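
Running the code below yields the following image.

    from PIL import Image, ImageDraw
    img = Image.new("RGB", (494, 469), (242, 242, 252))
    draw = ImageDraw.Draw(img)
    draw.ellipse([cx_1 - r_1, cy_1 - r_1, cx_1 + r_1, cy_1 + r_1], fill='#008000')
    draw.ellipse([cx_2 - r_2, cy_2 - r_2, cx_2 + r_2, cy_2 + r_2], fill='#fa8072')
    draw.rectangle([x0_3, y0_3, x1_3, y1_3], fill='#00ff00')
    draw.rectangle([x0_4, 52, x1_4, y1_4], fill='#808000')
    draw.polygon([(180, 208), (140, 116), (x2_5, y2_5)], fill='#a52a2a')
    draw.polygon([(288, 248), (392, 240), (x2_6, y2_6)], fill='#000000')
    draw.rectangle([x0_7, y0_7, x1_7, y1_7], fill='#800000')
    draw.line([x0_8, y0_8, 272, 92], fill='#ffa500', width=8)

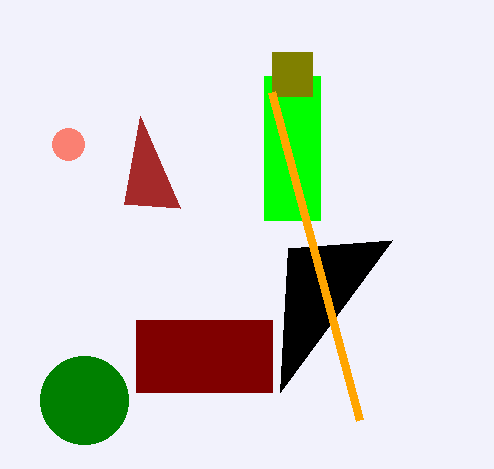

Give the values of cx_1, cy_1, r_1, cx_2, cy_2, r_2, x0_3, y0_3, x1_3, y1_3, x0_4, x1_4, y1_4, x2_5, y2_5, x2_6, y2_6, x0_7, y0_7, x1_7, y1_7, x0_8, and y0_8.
cx_1 = 84
cy_1 = 400
r_1 = 44
cx_2 = 68
cy_2 = 144
r_2 = 16
x0_3 = 264
y0_3 = 76
x1_3 = 320
y1_3 = 220
x0_4 = 272
x1_4 = 312
y1_4 = 96
x2_5 = 124
y2_5 = 204
x2_6 = 280
y2_6 = 392
x0_7 = 136
y0_7 = 320
x1_7 = 272
y1_7 = 392
x0_8 = 360
y0_8 = 420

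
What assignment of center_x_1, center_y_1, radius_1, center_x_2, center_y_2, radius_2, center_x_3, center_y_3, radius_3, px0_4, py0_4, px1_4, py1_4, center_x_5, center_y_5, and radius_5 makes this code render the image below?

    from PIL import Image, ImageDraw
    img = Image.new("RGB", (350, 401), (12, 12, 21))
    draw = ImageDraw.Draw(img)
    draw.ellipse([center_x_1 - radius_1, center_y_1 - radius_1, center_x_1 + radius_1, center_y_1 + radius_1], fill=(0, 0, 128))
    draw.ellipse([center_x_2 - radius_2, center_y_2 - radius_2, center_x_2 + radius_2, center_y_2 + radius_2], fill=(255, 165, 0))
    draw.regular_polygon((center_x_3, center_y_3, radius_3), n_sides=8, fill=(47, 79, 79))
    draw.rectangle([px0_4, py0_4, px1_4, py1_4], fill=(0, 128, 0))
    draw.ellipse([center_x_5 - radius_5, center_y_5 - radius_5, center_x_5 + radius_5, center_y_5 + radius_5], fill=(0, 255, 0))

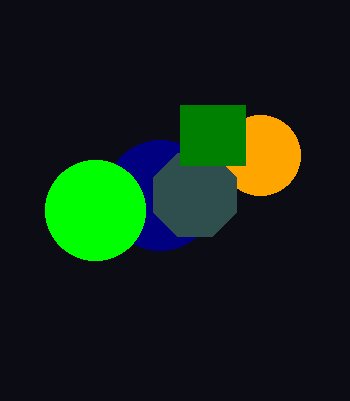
center_x_1 = 160
center_y_1 = 195
radius_1 = 55
center_x_2 = 260
center_y_2 = 155
radius_2 = 40
center_x_3 = 195
center_y_3 = 195
radius_3 = 45
px0_4 = 180
py0_4 = 105
px1_4 = 245
py1_4 = 165
center_x_5 = 95
center_y_5 = 210
radius_5 = 50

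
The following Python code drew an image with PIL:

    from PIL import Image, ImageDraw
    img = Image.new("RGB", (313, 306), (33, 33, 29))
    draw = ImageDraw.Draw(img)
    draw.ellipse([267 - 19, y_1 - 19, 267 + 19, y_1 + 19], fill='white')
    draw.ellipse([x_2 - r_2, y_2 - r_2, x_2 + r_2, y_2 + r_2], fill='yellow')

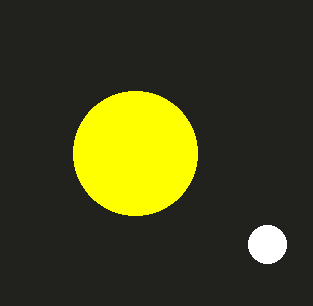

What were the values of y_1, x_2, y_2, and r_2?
y_1 = 244
x_2 = 135
y_2 = 153
r_2 = 62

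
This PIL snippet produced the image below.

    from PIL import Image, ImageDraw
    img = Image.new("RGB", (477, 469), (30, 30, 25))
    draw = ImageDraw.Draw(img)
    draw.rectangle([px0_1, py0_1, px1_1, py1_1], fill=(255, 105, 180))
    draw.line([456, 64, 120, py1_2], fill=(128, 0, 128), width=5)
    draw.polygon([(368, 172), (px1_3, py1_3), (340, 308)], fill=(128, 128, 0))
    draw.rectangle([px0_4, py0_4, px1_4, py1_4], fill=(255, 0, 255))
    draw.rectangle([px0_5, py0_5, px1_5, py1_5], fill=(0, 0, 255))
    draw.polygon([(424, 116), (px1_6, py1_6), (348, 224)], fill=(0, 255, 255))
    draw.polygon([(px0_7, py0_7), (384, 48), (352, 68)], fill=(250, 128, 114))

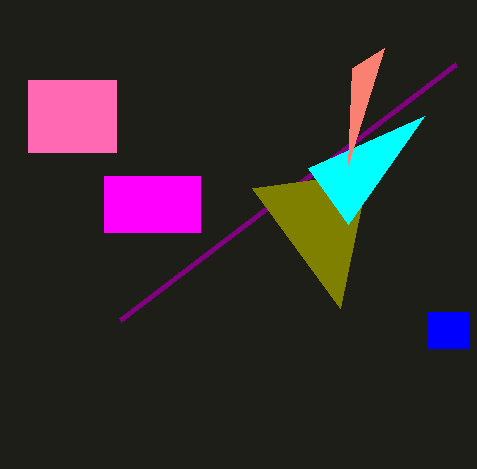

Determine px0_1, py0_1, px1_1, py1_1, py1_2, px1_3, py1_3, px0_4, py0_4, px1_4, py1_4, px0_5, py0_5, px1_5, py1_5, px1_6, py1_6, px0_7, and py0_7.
px0_1 = 28
py0_1 = 80
px1_1 = 116
py1_1 = 152
py1_2 = 320
px1_3 = 252
py1_3 = 188
px0_4 = 104
py0_4 = 176
px1_4 = 200
py1_4 = 232
px0_5 = 428
py0_5 = 312
px1_5 = 468
py1_5 = 348
px1_6 = 308
py1_6 = 168
px0_7 = 348
py0_7 = 164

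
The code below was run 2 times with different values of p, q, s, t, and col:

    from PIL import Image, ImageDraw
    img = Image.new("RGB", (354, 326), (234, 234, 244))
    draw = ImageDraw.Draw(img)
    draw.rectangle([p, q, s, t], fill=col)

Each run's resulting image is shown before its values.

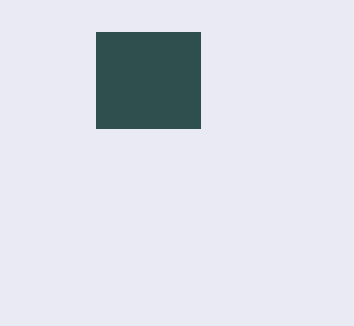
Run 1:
p = 96
q = 32
s = 200
t = 128
col = 'darkslategray'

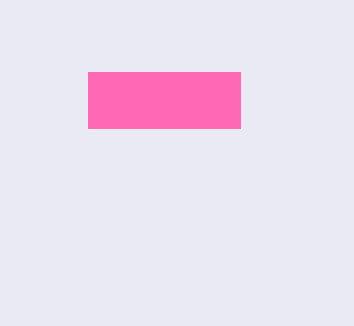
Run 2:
p = 88, q = 72, s = 240, t = 128, col = 'hotpink'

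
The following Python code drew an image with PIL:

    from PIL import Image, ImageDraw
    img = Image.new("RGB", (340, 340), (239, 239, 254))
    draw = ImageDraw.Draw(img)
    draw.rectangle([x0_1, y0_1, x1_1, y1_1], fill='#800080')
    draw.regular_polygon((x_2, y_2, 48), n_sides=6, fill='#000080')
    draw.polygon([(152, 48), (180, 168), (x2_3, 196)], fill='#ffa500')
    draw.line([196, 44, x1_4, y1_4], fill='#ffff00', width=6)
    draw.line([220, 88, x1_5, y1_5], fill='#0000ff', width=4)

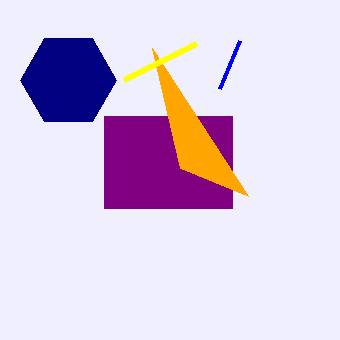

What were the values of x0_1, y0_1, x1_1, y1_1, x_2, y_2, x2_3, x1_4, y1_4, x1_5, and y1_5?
x0_1 = 104, y0_1 = 116, x1_1 = 232, y1_1 = 208, x_2 = 68, y_2 = 80, x2_3 = 248, x1_4 = 124, y1_4 = 80, x1_5 = 240, y1_5 = 40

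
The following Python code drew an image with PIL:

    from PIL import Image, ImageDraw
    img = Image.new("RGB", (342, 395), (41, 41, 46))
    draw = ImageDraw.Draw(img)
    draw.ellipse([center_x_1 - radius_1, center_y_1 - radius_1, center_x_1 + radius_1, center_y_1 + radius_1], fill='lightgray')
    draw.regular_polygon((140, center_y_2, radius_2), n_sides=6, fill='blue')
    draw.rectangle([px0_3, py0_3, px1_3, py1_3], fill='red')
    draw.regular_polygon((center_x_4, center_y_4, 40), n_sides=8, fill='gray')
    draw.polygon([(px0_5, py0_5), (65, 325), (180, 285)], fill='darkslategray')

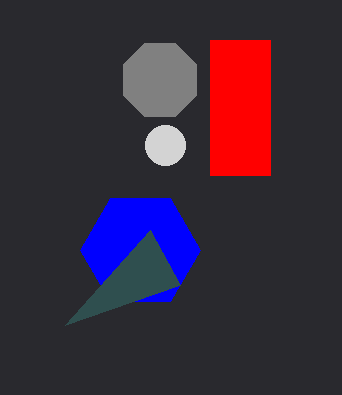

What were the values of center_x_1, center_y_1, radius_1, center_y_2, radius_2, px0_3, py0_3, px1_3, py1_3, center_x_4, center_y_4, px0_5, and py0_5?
center_x_1 = 165
center_y_1 = 145
radius_1 = 20
center_y_2 = 250
radius_2 = 60
px0_3 = 210
py0_3 = 40
px1_3 = 270
py1_3 = 175
center_x_4 = 160
center_y_4 = 80
px0_5 = 150
py0_5 = 230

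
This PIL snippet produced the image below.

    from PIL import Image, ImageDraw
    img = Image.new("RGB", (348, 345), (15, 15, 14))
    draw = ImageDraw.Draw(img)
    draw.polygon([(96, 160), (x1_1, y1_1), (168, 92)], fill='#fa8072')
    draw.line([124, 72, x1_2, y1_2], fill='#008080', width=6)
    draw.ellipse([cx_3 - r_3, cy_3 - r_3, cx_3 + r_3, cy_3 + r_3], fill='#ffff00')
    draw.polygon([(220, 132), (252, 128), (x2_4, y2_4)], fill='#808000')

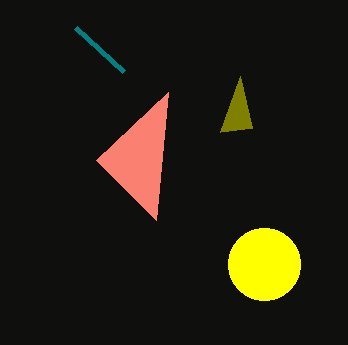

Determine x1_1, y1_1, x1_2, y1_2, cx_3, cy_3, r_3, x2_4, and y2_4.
x1_1 = 156
y1_1 = 220
x1_2 = 76
y1_2 = 28
cx_3 = 264
cy_3 = 264
r_3 = 36
x2_4 = 240
y2_4 = 76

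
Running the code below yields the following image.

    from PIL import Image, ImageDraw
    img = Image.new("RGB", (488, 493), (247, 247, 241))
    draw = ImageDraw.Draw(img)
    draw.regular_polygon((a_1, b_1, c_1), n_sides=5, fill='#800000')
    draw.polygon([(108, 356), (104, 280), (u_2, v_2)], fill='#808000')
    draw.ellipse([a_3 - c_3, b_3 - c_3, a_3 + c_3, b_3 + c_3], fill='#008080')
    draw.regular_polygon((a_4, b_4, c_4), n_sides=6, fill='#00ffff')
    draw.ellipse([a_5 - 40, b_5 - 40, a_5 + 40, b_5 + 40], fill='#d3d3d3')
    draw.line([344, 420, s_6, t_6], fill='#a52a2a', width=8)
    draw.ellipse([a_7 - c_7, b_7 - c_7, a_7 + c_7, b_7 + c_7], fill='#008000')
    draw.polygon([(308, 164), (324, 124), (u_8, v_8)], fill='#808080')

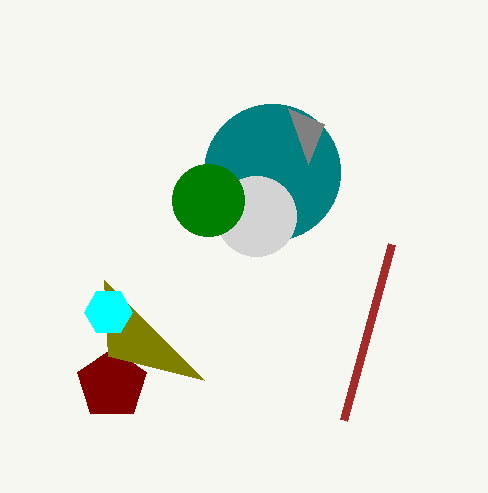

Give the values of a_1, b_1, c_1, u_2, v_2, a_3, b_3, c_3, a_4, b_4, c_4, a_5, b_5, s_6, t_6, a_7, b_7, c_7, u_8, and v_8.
a_1 = 112; b_1 = 384; c_1 = 36; u_2 = 204; v_2 = 380; a_3 = 272; b_3 = 172; c_3 = 68; a_4 = 108; b_4 = 312; c_4 = 24; a_5 = 256; b_5 = 216; s_6 = 392; t_6 = 244; a_7 = 208; b_7 = 200; c_7 = 36; u_8 = 288; v_8 = 108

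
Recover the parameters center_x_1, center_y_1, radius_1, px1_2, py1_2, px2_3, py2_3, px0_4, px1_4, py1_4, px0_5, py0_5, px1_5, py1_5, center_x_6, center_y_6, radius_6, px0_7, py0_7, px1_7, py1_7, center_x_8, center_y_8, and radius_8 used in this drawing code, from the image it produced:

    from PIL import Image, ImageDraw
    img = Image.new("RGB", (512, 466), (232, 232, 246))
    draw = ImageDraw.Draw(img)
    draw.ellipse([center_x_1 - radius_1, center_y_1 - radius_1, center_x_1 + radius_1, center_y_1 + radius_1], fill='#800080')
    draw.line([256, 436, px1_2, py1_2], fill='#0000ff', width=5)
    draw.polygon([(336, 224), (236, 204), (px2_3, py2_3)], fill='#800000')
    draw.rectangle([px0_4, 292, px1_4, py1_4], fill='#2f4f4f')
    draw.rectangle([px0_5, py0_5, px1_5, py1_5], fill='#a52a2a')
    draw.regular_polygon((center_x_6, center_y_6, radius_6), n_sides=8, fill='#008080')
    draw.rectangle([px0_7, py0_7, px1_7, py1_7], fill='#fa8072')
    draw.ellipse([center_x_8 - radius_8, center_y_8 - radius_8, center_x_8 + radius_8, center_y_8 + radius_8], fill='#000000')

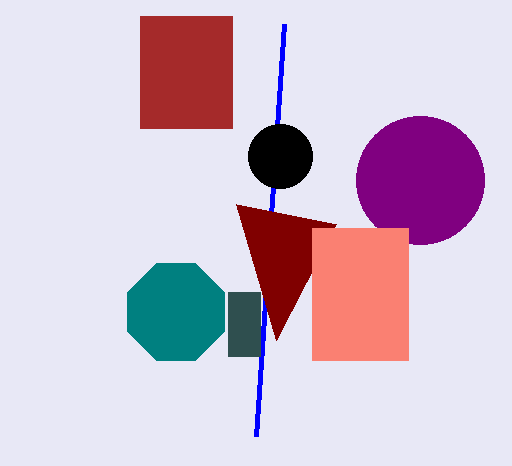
center_x_1 = 420; center_y_1 = 180; radius_1 = 64; px1_2 = 284; py1_2 = 24; px2_3 = 276; py2_3 = 340; px0_4 = 228; px1_4 = 260; py1_4 = 356; px0_5 = 140; py0_5 = 16; px1_5 = 232; py1_5 = 128; center_x_6 = 176; center_y_6 = 312; radius_6 = 52; px0_7 = 312; py0_7 = 228; px1_7 = 408; py1_7 = 360; center_x_8 = 280; center_y_8 = 156; radius_8 = 32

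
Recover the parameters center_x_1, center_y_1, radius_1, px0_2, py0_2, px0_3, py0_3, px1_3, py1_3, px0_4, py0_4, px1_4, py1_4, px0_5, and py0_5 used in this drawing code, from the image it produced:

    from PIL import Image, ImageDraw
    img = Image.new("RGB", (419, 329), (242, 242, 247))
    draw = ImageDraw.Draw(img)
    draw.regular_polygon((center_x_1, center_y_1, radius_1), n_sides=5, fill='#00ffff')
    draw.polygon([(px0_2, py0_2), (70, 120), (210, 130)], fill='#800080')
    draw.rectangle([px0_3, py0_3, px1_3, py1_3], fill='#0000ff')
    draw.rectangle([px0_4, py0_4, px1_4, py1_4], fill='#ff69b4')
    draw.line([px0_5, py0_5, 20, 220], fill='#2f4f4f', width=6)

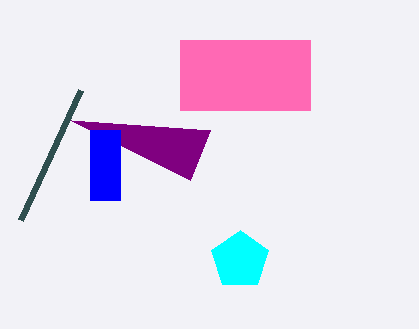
center_x_1 = 240; center_y_1 = 260; radius_1 = 30; px0_2 = 190; py0_2 = 180; px0_3 = 90; py0_3 = 130; px1_3 = 120; py1_3 = 200; px0_4 = 180; py0_4 = 40; px1_4 = 310; py1_4 = 110; px0_5 = 80; py0_5 = 90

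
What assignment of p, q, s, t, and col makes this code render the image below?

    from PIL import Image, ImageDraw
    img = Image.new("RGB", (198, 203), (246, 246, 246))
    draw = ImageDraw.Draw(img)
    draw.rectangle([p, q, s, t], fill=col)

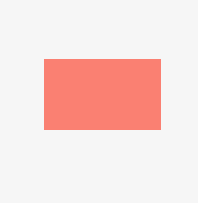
p = 44
q = 59
s = 160
t = 129
col = 'salmon'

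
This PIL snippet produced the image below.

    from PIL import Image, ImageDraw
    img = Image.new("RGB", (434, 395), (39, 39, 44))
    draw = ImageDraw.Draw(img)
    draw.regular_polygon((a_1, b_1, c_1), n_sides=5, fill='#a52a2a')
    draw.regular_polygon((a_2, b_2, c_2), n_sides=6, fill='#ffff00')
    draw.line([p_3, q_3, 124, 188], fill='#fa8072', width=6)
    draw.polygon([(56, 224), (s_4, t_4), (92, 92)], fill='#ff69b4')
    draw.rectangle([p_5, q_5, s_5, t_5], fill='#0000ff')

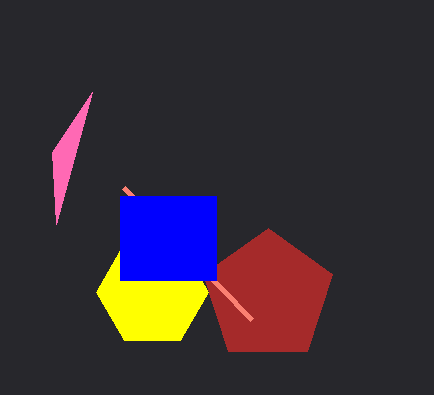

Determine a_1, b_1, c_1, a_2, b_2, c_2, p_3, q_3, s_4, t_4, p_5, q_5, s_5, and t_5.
a_1 = 268, b_1 = 296, c_1 = 68, a_2 = 152, b_2 = 292, c_2 = 56, p_3 = 252, q_3 = 320, s_4 = 52, t_4 = 152, p_5 = 120, q_5 = 196, s_5 = 216, t_5 = 280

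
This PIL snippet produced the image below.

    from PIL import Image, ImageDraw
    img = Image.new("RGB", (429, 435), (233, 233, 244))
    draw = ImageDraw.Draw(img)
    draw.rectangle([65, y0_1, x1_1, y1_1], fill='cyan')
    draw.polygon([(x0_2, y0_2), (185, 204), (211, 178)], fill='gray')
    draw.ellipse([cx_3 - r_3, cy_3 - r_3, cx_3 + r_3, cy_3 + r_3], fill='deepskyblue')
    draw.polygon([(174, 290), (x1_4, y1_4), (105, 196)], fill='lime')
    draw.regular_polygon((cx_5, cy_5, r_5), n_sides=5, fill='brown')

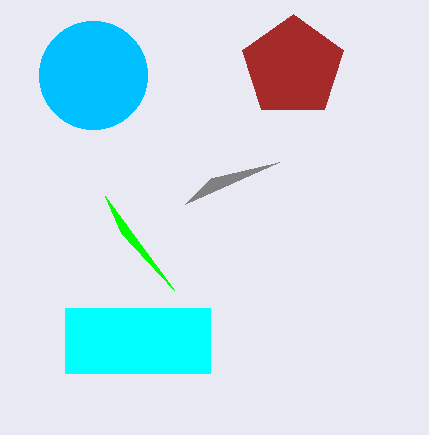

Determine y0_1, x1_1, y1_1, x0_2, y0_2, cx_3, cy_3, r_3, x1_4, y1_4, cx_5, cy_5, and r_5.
y0_1 = 308
x1_1 = 210
y1_1 = 373
x0_2 = 279
y0_2 = 162
cx_3 = 93
cy_3 = 75
r_3 = 54
x1_4 = 121
y1_4 = 233
cx_5 = 293
cy_5 = 67
r_5 = 53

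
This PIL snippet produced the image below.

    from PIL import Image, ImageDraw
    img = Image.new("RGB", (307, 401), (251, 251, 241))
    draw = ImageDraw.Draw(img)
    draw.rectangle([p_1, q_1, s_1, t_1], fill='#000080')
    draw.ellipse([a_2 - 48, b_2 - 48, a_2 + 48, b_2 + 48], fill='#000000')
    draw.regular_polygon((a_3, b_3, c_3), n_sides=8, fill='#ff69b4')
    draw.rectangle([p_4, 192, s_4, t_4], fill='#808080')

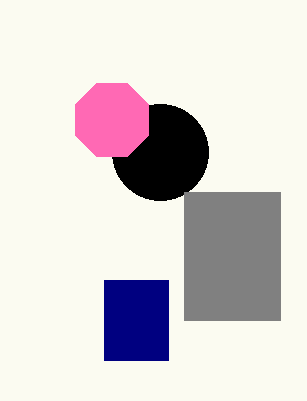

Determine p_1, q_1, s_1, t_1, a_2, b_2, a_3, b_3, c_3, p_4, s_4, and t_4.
p_1 = 104
q_1 = 280
s_1 = 168
t_1 = 360
a_2 = 160
b_2 = 152
a_3 = 112
b_3 = 120
c_3 = 40
p_4 = 184
s_4 = 280
t_4 = 320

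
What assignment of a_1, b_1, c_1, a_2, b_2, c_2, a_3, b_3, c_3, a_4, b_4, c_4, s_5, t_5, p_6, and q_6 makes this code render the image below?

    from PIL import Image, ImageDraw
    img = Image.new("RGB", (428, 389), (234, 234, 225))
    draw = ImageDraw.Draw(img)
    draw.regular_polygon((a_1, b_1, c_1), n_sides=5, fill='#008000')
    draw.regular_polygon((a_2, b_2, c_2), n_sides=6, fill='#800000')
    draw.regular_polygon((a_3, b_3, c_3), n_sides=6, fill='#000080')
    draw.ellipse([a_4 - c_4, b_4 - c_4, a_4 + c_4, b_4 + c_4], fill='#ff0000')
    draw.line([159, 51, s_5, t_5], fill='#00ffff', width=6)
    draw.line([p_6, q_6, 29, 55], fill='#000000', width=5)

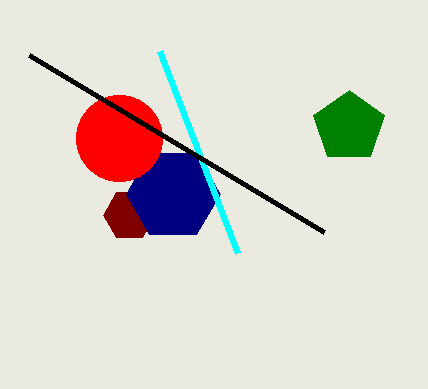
a_1 = 349, b_1 = 127, c_1 = 37, a_2 = 129, b_2 = 215, c_2 = 26, a_3 = 173, b_3 = 194, c_3 = 47, a_4 = 119, b_4 = 138, c_4 = 43, s_5 = 237, t_5 = 253, p_6 = 324, q_6 = 232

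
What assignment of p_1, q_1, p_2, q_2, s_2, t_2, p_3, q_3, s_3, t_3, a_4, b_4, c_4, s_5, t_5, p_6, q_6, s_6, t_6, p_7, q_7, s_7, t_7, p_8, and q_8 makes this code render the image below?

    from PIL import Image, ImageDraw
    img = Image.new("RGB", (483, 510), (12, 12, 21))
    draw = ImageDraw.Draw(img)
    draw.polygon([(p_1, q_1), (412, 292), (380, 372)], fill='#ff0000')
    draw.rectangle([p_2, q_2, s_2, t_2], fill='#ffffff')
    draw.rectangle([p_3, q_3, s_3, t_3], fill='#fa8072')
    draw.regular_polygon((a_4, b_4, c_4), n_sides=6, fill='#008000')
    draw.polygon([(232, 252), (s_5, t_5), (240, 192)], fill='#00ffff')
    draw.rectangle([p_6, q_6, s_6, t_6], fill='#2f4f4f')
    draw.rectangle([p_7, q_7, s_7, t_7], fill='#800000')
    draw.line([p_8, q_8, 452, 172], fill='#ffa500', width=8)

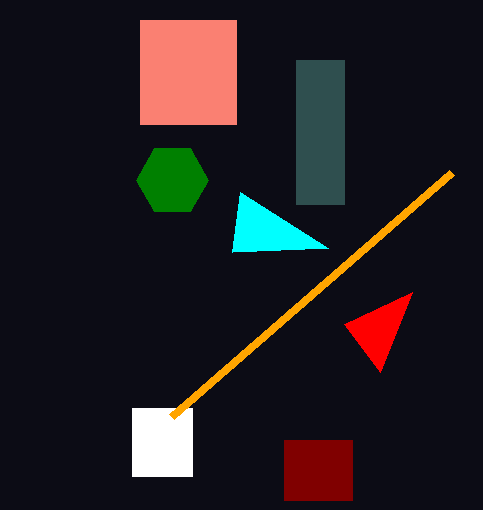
p_1 = 344; q_1 = 324; p_2 = 132; q_2 = 408; s_2 = 192; t_2 = 476; p_3 = 140; q_3 = 20; s_3 = 236; t_3 = 124; a_4 = 172; b_4 = 180; c_4 = 36; s_5 = 328; t_5 = 248; p_6 = 296; q_6 = 60; s_6 = 344; t_6 = 204; p_7 = 284; q_7 = 440; s_7 = 352; t_7 = 500; p_8 = 172; q_8 = 416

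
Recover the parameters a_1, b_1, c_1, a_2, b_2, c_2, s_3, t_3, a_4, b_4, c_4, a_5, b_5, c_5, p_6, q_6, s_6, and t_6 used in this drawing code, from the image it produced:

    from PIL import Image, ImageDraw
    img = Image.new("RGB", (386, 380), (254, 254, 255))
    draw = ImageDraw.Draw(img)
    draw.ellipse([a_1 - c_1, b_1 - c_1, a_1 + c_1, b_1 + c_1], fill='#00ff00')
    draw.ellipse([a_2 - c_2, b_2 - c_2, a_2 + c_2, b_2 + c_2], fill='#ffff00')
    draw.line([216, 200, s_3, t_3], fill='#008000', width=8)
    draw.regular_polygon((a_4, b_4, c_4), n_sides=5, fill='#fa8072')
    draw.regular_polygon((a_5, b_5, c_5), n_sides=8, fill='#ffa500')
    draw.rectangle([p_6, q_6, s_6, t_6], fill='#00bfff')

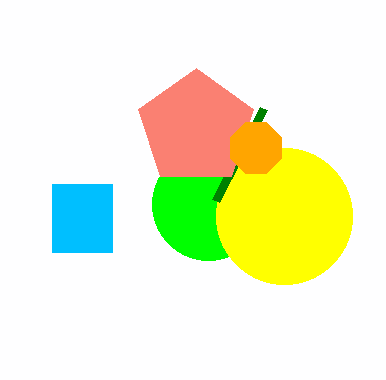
a_1 = 208, b_1 = 204, c_1 = 56, a_2 = 284, b_2 = 216, c_2 = 68, s_3 = 264, t_3 = 108, a_4 = 196, b_4 = 128, c_4 = 60, a_5 = 256, b_5 = 148, c_5 = 28, p_6 = 52, q_6 = 184, s_6 = 112, t_6 = 252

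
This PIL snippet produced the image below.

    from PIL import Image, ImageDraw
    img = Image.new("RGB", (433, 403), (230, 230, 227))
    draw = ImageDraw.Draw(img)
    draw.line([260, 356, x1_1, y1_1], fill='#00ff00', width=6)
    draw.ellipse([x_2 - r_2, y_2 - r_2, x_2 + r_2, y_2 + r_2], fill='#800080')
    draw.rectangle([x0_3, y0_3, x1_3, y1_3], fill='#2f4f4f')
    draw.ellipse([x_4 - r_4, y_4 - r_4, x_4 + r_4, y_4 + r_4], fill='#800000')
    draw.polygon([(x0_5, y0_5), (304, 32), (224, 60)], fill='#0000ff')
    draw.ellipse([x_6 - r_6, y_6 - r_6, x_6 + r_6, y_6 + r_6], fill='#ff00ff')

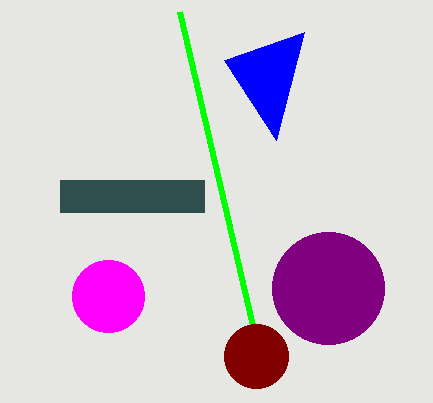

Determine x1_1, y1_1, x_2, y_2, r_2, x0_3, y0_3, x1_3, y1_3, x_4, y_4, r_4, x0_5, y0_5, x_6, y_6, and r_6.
x1_1 = 180; y1_1 = 12; x_2 = 328; y_2 = 288; r_2 = 56; x0_3 = 60; y0_3 = 180; x1_3 = 204; y1_3 = 212; x_4 = 256; y_4 = 356; r_4 = 32; x0_5 = 276; y0_5 = 140; x_6 = 108; y_6 = 296; r_6 = 36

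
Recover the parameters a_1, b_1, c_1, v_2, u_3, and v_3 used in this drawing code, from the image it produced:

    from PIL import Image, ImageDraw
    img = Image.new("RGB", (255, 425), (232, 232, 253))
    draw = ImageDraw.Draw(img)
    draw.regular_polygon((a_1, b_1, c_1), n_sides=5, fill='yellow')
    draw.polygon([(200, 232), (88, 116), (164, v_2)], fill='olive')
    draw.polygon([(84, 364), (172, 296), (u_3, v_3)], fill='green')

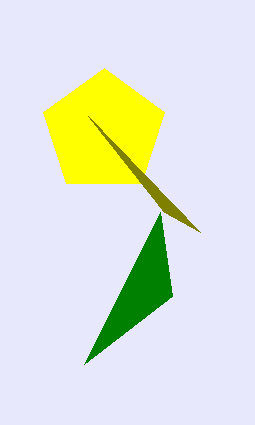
a_1 = 104; b_1 = 132; c_1 = 64; v_2 = 212; u_3 = 160; v_3 = 212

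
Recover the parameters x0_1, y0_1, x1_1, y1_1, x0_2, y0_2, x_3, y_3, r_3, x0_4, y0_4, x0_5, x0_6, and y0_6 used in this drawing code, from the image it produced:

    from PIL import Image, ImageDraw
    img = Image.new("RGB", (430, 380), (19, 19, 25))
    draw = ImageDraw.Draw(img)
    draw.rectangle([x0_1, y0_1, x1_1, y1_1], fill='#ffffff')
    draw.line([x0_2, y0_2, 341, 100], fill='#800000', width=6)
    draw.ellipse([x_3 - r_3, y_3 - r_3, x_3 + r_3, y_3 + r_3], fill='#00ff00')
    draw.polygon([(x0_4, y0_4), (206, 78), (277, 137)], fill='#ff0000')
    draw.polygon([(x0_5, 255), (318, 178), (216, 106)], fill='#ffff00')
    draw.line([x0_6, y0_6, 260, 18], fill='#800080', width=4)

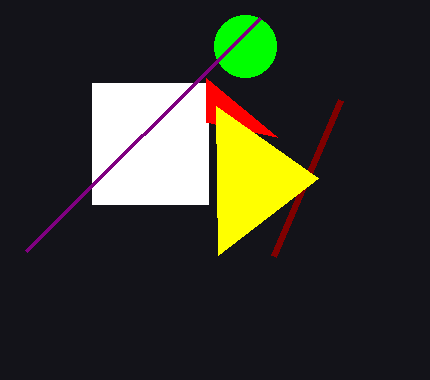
x0_1 = 92; y0_1 = 83; x1_1 = 208; y1_1 = 204; x0_2 = 274; y0_2 = 256; x_3 = 245; y_3 = 46; r_3 = 31; x0_4 = 206; y0_4 = 122; x0_5 = 218; x0_6 = 26; y0_6 = 251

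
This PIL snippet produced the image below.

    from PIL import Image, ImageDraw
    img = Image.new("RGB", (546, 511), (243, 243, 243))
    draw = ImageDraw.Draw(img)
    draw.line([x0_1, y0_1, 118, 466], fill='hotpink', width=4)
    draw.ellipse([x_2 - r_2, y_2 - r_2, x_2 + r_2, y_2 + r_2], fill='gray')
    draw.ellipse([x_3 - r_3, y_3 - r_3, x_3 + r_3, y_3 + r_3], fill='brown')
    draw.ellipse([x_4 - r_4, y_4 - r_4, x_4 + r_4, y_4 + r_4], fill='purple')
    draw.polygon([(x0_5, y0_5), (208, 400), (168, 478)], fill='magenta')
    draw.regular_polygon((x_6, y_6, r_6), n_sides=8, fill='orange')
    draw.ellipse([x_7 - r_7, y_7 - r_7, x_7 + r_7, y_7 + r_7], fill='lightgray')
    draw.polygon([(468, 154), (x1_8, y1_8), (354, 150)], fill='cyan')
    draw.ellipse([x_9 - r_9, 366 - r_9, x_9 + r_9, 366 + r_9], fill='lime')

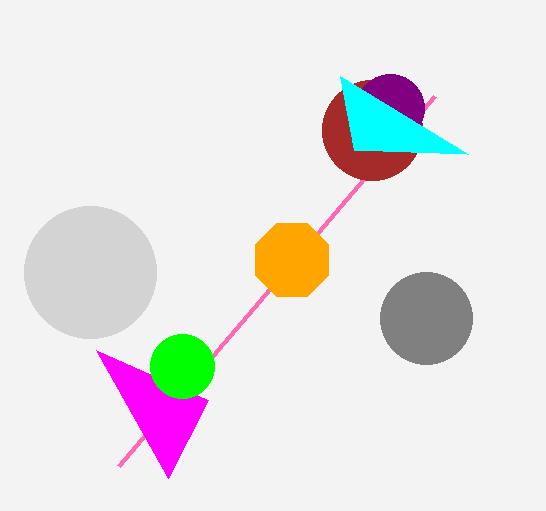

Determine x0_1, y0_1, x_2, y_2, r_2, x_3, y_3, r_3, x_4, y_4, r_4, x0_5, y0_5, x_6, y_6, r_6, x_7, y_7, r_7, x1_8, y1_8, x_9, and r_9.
x0_1 = 434; y0_1 = 96; x_2 = 426; y_2 = 318; r_2 = 46; x_3 = 372; y_3 = 130; r_3 = 50; x_4 = 390; y_4 = 108; r_4 = 34; x0_5 = 96; y0_5 = 350; x_6 = 292; y_6 = 260; r_6 = 40; x_7 = 90; y_7 = 272; r_7 = 66; x1_8 = 340; y1_8 = 76; x_9 = 182; r_9 = 32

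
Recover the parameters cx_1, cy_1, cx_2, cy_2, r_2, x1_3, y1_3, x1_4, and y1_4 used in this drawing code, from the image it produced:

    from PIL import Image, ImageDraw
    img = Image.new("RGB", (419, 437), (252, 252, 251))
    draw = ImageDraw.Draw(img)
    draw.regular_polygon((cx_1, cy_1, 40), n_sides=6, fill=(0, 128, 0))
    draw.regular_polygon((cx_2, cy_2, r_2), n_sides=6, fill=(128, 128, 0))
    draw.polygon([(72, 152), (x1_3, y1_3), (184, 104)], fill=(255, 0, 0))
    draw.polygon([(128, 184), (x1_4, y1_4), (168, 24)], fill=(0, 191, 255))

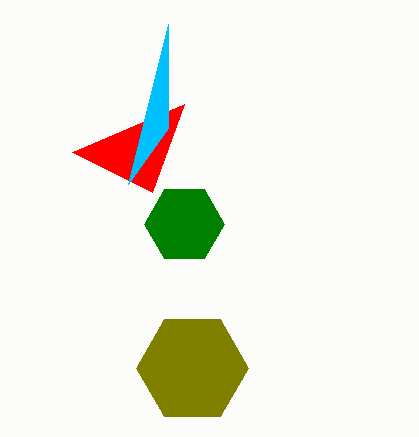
cx_1 = 184; cy_1 = 224; cx_2 = 192; cy_2 = 368; r_2 = 56; x1_3 = 152; y1_3 = 192; x1_4 = 168; y1_4 = 128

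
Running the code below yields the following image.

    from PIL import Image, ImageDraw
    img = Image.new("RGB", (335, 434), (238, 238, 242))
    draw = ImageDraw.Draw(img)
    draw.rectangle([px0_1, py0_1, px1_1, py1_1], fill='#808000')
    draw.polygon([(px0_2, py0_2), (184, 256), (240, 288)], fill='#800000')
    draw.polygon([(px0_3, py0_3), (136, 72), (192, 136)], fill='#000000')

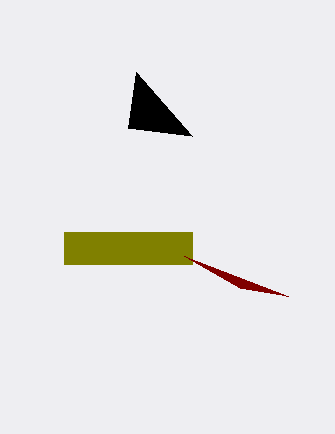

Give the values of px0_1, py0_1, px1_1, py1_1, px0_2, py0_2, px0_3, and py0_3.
px0_1 = 64; py0_1 = 232; px1_1 = 192; py1_1 = 264; px0_2 = 288; py0_2 = 296; px0_3 = 128; py0_3 = 128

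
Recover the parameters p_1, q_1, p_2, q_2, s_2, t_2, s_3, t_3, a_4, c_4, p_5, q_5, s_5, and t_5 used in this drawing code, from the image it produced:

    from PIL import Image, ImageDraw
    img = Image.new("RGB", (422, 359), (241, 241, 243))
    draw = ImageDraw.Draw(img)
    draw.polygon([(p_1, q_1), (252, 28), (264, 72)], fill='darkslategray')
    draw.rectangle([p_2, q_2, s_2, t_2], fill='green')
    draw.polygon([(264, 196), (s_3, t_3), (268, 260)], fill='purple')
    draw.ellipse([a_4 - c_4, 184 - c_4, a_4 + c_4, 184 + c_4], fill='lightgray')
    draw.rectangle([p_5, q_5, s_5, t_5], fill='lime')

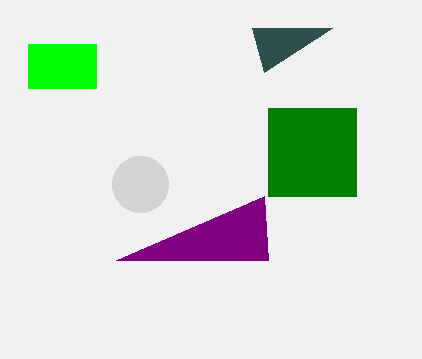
p_1 = 332; q_1 = 28; p_2 = 268; q_2 = 108; s_2 = 356; t_2 = 196; s_3 = 116; t_3 = 260; a_4 = 140; c_4 = 28; p_5 = 28; q_5 = 44; s_5 = 96; t_5 = 88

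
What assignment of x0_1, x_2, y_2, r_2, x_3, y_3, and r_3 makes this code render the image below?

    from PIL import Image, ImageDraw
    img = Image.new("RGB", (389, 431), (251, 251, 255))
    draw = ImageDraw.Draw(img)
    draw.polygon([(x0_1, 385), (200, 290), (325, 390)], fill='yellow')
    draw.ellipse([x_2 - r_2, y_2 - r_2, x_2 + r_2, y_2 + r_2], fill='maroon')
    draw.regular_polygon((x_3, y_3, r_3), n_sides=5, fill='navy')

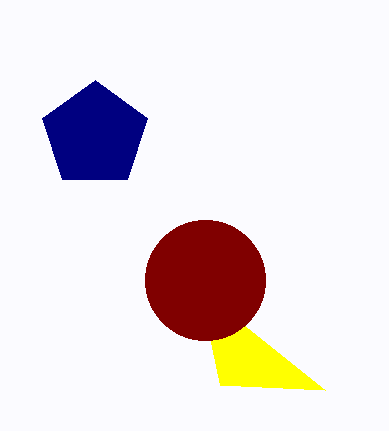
x0_1 = 220; x_2 = 205; y_2 = 280; r_2 = 60; x_3 = 95; y_3 = 135; r_3 = 55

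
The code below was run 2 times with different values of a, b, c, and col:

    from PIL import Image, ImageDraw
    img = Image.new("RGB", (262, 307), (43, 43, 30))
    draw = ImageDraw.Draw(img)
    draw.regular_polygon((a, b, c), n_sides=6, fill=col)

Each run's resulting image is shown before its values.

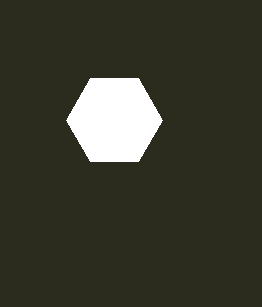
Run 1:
a = 114, b = 120, c = 48, col = 'white'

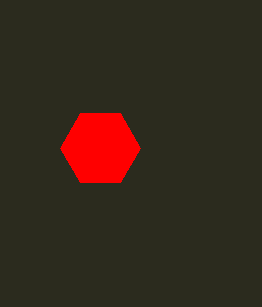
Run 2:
a = 100
b = 148
c = 40
col = 'red'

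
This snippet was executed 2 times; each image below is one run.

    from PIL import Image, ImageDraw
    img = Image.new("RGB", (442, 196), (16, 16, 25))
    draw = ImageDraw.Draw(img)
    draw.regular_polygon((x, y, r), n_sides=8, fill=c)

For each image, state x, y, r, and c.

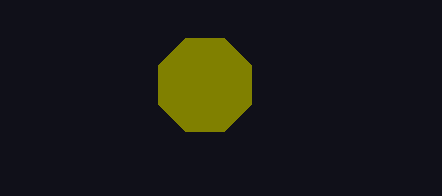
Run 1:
x = 205, y = 85, r = 50, c = 'olive'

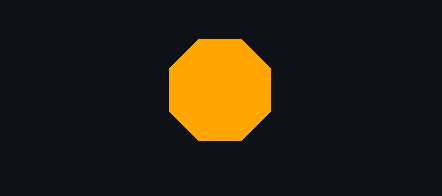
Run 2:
x = 220; y = 90; r = 55; c = 'orange'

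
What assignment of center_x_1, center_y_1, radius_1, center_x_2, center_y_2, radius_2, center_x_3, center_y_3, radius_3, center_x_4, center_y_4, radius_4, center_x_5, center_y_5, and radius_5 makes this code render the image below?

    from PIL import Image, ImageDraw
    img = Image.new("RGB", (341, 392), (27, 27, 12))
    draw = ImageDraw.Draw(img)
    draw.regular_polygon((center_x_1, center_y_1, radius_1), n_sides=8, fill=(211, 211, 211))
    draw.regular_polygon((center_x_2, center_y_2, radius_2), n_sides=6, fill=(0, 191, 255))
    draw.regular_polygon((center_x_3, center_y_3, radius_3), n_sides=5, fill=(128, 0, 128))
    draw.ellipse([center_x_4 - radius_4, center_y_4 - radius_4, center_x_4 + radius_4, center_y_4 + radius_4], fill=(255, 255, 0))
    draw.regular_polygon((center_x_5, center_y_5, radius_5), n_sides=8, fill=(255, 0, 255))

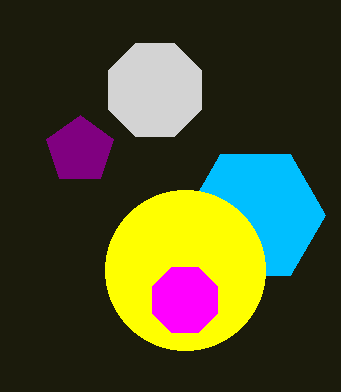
center_x_1 = 155
center_y_1 = 90
radius_1 = 50
center_x_2 = 255
center_y_2 = 215
radius_2 = 70
center_x_3 = 80
center_y_3 = 150
radius_3 = 35
center_x_4 = 185
center_y_4 = 270
radius_4 = 80
center_x_5 = 185
center_y_5 = 300
radius_5 = 35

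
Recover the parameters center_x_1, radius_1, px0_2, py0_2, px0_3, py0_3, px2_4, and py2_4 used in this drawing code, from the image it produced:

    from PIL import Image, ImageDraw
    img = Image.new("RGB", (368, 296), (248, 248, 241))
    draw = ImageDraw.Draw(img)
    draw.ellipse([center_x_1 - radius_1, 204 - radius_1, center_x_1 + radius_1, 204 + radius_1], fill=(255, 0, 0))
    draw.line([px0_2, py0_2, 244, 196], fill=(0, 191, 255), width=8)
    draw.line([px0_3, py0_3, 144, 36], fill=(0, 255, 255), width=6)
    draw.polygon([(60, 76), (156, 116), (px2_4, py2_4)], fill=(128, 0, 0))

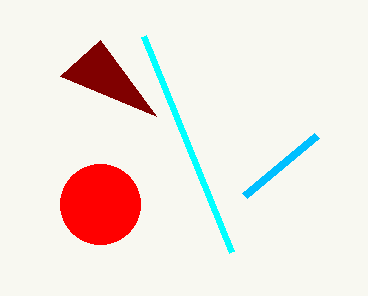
center_x_1 = 100; radius_1 = 40; px0_2 = 316; py0_2 = 136; px0_3 = 232; py0_3 = 252; px2_4 = 100; py2_4 = 40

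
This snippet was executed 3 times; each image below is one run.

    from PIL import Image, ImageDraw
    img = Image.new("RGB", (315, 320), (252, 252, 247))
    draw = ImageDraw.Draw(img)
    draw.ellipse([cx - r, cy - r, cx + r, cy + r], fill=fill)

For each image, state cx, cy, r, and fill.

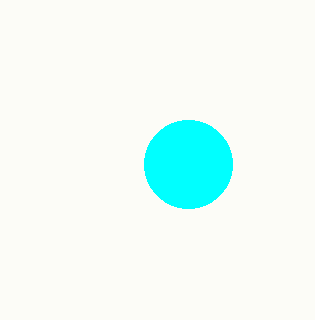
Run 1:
cx = 188
cy = 164
r = 44
fill = 'cyan'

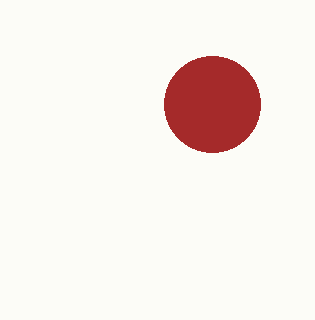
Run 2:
cx = 212
cy = 104
r = 48
fill = 'brown'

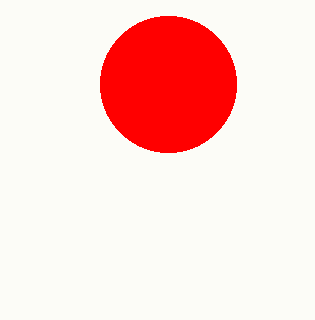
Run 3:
cx = 168
cy = 84
r = 68
fill = 'red'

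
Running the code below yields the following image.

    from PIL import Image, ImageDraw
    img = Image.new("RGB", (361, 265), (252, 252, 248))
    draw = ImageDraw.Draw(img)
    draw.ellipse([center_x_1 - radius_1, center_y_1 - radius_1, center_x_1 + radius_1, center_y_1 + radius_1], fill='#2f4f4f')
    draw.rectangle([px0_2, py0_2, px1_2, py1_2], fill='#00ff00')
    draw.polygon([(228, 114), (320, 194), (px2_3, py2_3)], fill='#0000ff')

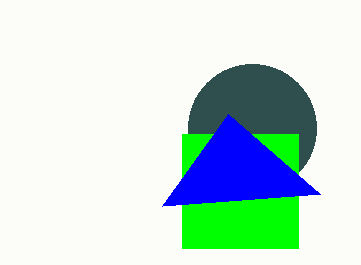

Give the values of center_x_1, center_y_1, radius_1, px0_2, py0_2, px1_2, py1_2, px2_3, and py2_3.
center_x_1 = 252; center_y_1 = 128; radius_1 = 64; px0_2 = 182; py0_2 = 134; px1_2 = 298; py1_2 = 248; px2_3 = 162; py2_3 = 206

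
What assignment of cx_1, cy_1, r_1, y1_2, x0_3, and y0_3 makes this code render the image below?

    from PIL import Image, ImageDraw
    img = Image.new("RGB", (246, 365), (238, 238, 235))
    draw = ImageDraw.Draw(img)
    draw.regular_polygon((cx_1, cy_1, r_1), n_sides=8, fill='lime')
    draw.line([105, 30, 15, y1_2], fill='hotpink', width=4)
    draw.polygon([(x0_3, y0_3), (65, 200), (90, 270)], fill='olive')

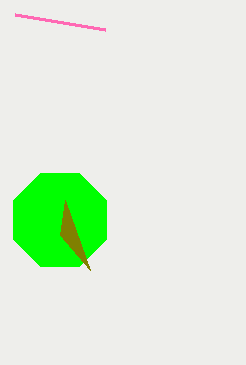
cx_1 = 60, cy_1 = 220, r_1 = 50, y1_2 = 15, x0_3 = 60, y0_3 = 235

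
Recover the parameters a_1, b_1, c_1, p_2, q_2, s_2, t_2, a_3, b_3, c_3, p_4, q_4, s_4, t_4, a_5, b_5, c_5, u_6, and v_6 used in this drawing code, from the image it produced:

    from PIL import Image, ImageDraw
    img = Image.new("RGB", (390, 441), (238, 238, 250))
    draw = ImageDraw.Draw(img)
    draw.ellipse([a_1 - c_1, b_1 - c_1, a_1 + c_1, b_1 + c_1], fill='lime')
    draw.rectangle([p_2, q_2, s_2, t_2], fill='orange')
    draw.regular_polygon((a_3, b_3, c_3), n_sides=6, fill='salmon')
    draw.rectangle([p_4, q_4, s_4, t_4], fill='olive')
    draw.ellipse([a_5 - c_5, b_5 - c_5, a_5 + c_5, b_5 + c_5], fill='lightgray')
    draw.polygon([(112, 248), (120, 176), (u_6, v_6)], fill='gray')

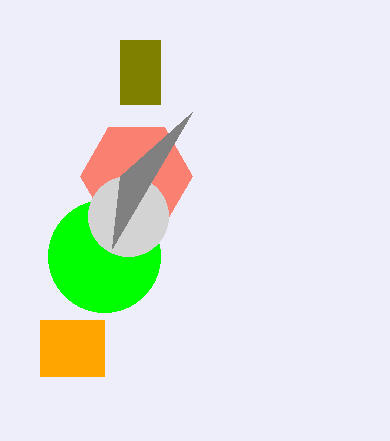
a_1 = 104, b_1 = 256, c_1 = 56, p_2 = 40, q_2 = 320, s_2 = 104, t_2 = 376, a_3 = 136, b_3 = 176, c_3 = 56, p_4 = 120, q_4 = 40, s_4 = 160, t_4 = 104, a_5 = 128, b_5 = 216, c_5 = 40, u_6 = 192, v_6 = 112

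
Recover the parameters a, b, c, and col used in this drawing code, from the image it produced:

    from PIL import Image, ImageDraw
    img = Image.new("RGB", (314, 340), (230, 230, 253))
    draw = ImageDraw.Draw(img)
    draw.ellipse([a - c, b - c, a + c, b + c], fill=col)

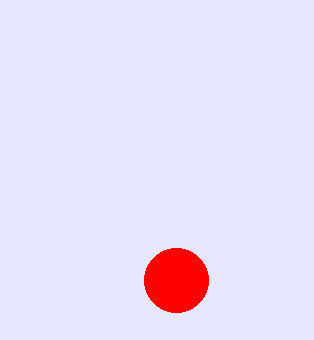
a = 176; b = 280; c = 32; col = 'red'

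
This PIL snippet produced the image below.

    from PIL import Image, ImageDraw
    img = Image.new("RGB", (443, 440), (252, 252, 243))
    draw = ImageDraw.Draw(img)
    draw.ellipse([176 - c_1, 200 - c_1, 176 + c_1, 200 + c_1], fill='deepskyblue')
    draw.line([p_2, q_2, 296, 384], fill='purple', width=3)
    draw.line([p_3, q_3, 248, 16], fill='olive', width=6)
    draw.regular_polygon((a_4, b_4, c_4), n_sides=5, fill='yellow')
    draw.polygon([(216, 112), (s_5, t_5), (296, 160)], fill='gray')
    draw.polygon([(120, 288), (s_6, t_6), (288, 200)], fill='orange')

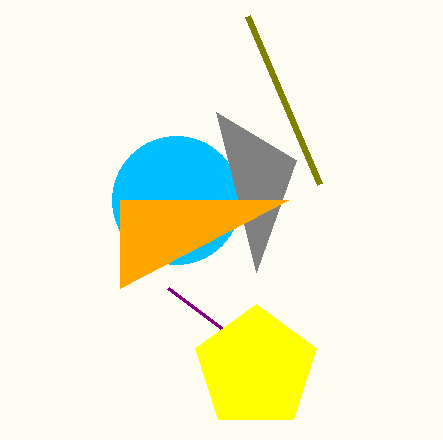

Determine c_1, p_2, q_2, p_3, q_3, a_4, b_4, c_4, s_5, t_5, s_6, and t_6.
c_1 = 64
p_2 = 168
q_2 = 288
p_3 = 320
q_3 = 184
a_4 = 256
b_4 = 368
c_4 = 64
s_5 = 256
t_5 = 272
s_6 = 120
t_6 = 200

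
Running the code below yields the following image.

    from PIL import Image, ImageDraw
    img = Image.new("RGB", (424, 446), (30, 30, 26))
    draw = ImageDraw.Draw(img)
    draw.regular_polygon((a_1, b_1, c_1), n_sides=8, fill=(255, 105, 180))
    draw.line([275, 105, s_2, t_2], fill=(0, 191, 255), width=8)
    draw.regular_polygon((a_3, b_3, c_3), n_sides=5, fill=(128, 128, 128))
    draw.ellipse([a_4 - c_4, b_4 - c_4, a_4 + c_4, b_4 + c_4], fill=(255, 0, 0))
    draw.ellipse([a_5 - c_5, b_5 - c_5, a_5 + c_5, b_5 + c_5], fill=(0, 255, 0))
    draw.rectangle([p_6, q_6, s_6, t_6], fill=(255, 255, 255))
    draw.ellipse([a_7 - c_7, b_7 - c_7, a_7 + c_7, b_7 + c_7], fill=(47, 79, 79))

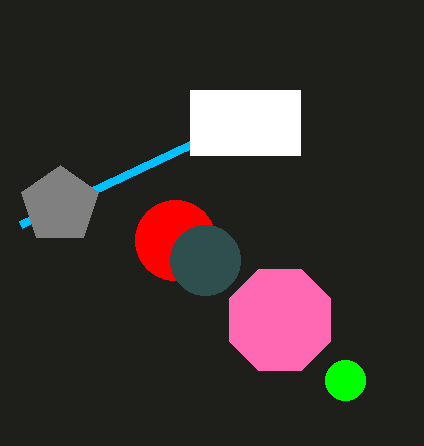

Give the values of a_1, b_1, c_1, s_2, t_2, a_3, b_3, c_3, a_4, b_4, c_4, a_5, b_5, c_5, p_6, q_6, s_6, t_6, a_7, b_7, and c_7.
a_1 = 280
b_1 = 320
c_1 = 55
s_2 = 20
t_2 = 225
a_3 = 60
b_3 = 205
c_3 = 40
a_4 = 175
b_4 = 240
c_4 = 40
a_5 = 345
b_5 = 380
c_5 = 20
p_6 = 190
q_6 = 90
s_6 = 300
t_6 = 155
a_7 = 205
b_7 = 260
c_7 = 35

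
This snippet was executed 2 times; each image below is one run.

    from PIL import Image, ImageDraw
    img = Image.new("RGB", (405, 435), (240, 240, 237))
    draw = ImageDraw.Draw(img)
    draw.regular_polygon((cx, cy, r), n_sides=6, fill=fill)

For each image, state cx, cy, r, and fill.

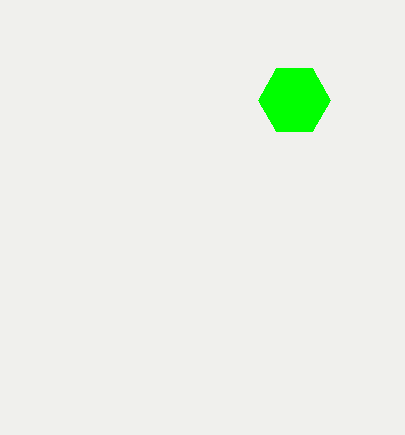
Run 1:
cx = 294; cy = 100; r = 36; fill = 'lime'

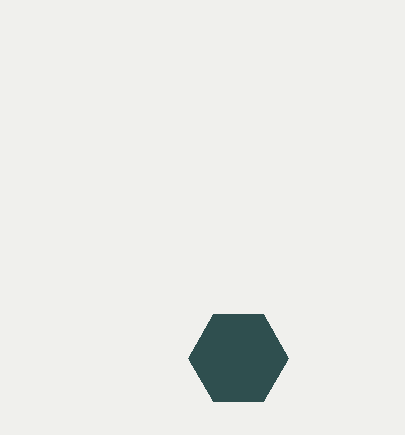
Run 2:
cx = 238, cy = 358, r = 50, fill = 'darkslategray'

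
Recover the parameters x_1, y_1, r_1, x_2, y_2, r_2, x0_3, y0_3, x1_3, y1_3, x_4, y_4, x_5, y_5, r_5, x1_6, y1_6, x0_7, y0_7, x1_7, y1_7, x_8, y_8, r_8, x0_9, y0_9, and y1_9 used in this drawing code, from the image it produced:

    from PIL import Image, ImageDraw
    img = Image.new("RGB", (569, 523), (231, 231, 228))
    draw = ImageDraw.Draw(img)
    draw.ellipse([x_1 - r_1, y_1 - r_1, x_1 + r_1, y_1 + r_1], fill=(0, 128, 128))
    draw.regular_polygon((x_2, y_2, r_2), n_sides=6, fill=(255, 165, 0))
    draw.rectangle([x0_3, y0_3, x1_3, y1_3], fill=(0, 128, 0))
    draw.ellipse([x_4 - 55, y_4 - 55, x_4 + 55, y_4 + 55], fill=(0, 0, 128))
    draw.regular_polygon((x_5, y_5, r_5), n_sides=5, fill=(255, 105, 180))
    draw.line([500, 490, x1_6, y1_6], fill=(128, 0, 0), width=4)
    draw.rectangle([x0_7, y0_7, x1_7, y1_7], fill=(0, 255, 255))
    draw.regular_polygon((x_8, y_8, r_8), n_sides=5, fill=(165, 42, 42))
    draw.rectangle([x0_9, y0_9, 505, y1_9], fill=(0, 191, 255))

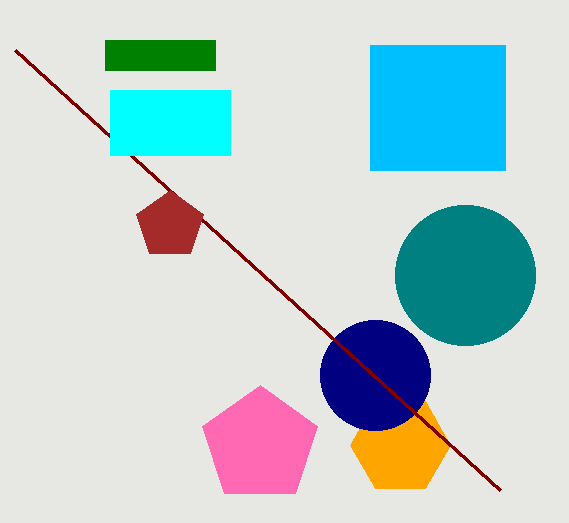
x_1 = 465
y_1 = 275
r_1 = 70
x_2 = 400
y_2 = 445
r_2 = 50
x0_3 = 105
y0_3 = 40
x1_3 = 215
y1_3 = 70
x_4 = 375
y_4 = 375
x_5 = 260
y_5 = 445
r_5 = 60
x1_6 = 15
y1_6 = 50
x0_7 = 110
y0_7 = 90
x1_7 = 230
y1_7 = 155
x_8 = 170
y_8 = 225
r_8 = 35
x0_9 = 370
y0_9 = 45
y1_9 = 170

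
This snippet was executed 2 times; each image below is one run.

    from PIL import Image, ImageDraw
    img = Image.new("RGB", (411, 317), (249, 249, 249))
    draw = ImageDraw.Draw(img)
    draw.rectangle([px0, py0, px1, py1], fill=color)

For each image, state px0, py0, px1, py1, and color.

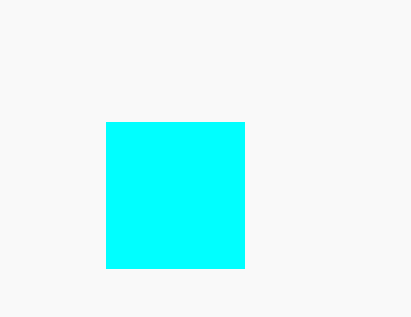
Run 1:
px0 = 106, py0 = 122, px1 = 244, py1 = 268, color = 'cyan'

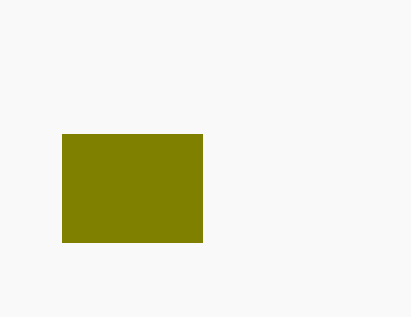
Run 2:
px0 = 62, py0 = 134, px1 = 202, py1 = 242, color = 'olive'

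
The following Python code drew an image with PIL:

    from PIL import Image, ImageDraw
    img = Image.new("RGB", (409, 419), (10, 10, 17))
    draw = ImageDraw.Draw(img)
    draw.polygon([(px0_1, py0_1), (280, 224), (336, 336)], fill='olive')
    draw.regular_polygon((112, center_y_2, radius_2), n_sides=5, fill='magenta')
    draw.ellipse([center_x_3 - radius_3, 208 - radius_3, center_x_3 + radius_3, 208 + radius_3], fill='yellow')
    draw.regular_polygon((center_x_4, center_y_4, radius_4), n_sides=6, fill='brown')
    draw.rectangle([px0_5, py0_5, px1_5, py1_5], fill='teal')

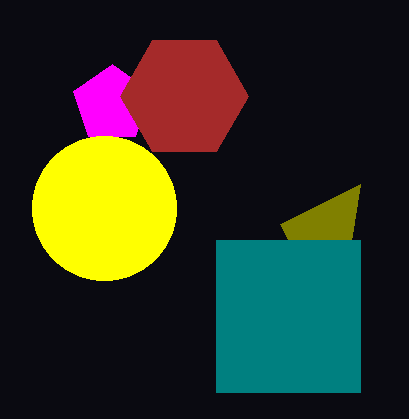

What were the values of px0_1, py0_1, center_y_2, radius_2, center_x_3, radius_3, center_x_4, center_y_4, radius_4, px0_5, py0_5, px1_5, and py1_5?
px0_1 = 360, py0_1 = 184, center_y_2 = 104, radius_2 = 40, center_x_3 = 104, radius_3 = 72, center_x_4 = 184, center_y_4 = 96, radius_4 = 64, px0_5 = 216, py0_5 = 240, px1_5 = 360, py1_5 = 392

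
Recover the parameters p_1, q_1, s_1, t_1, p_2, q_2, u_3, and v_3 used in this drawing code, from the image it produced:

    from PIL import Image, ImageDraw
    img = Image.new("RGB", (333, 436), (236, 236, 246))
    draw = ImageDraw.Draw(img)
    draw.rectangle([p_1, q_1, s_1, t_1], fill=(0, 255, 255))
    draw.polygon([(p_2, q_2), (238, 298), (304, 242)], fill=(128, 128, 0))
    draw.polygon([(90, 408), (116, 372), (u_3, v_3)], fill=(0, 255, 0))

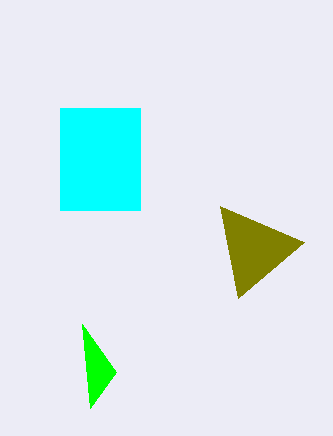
p_1 = 60
q_1 = 108
s_1 = 140
t_1 = 210
p_2 = 220
q_2 = 206
u_3 = 82
v_3 = 324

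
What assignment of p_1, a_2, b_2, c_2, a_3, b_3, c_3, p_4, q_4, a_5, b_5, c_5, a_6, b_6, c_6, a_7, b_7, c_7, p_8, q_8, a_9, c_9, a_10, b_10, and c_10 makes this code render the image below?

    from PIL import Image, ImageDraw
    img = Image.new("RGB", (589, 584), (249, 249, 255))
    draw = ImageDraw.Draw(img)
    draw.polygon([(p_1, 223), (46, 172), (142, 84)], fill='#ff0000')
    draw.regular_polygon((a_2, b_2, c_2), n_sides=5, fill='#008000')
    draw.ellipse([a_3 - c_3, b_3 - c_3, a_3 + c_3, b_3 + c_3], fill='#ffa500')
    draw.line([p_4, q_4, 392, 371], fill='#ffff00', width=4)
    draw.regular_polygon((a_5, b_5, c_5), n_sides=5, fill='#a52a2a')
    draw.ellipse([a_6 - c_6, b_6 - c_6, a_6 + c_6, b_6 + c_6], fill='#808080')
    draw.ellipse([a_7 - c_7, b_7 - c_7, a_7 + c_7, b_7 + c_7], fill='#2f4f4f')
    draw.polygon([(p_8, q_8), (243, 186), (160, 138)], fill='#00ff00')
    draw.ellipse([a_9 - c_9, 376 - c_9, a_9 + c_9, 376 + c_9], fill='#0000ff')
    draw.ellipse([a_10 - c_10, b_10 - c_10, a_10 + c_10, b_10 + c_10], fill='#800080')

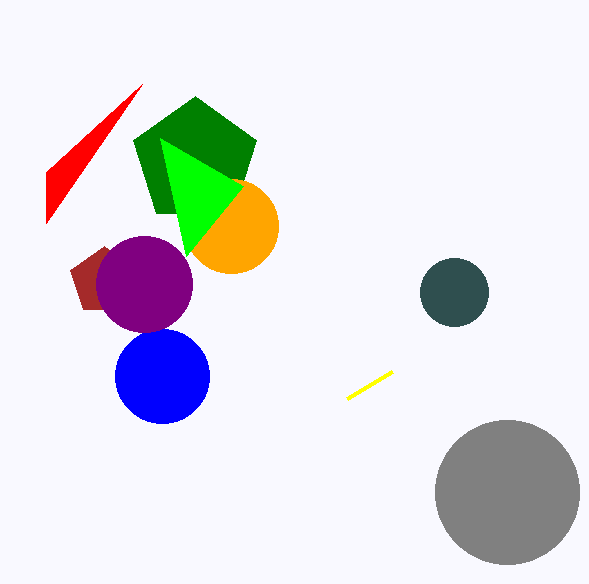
p_1 = 46, a_2 = 195, b_2 = 161, c_2 = 65, a_3 = 231, b_3 = 226, c_3 = 47, p_4 = 347, q_4 = 398, a_5 = 104, b_5 = 281, c_5 = 35, a_6 = 507, b_6 = 492, c_6 = 72, a_7 = 454, b_7 = 292, c_7 = 34, p_8 = 186, q_8 = 256, a_9 = 162, c_9 = 47, a_10 = 144, b_10 = 284, c_10 = 48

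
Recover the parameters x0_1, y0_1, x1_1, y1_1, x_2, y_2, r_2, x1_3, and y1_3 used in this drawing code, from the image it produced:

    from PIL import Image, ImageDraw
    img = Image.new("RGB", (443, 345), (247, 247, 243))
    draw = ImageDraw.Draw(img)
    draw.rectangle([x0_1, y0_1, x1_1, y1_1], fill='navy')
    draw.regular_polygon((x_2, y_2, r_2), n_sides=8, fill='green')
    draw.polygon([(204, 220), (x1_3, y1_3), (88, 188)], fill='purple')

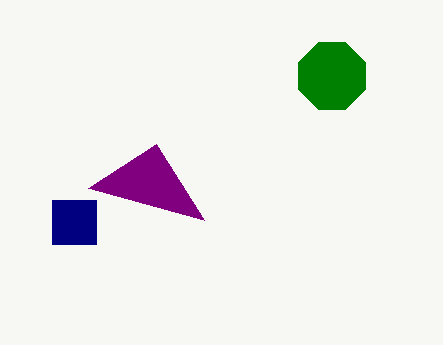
x0_1 = 52, y0_1 = 200, x1_1 = 96, y1_1 = 244, x_2 = 332, y_2 = 76, r_2 = 36, x1_3 = 156, y1_3 = 144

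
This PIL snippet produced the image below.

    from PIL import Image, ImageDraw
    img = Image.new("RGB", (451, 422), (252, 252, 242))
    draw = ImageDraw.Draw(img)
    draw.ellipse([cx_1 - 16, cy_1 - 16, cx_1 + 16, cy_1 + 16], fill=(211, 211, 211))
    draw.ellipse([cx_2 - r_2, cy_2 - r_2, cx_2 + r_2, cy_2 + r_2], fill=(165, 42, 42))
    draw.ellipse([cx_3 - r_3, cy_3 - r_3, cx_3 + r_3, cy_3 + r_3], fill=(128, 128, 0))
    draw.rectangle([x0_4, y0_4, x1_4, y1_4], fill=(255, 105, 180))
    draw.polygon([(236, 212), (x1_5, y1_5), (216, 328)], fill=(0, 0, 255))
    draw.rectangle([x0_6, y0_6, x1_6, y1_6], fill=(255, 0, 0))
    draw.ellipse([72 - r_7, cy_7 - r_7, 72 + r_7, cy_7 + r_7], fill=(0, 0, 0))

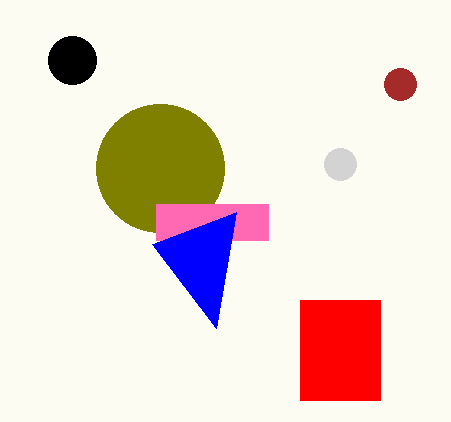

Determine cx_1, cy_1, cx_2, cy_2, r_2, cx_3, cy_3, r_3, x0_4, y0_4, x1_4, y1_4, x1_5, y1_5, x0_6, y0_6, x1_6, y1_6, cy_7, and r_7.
cx_1 = 340, cy_1 = 164, cx_2 = 400, cy_2 = 84, r_2 = 16, cx_3 = 160, cy_3 = 168, r_3 = 64, x0_4 = 156, y0_4 = 204, x1_4 = 268, y1_4 = 240, x1_5 = 152, y1_5 = 244, x0_6 = 300, y0_6 = 300, x1_6 = 380, y1_6 = 400, cy_7 = 60, r_7 = 24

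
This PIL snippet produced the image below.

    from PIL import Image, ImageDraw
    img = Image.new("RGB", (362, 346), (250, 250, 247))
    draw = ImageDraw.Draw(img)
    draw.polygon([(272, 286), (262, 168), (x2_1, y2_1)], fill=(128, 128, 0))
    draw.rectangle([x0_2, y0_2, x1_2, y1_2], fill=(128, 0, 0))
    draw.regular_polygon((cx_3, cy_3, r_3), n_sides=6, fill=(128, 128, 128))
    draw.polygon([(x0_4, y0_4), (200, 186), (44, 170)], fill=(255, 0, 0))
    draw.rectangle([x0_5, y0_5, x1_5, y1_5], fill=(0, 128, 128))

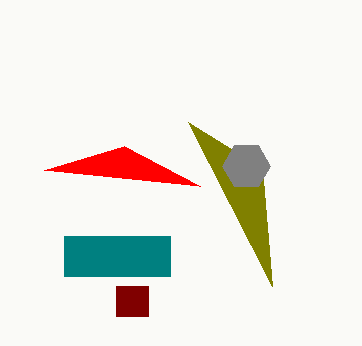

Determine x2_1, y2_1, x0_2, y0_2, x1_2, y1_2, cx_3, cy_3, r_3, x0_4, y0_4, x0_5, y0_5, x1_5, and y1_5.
x2_1 = 188
y2_1 = 122
x0_2 = 116
y0_2 = 286
x1_2 = 148
y1_2 = 316
cx_3 = 246
cy_3 = 166
r_3 = 24
x0_4 = 124
y0_4 = 146
x0_5 = 64
y0_5 = 236
x1_5 = 170
y1_5 = 276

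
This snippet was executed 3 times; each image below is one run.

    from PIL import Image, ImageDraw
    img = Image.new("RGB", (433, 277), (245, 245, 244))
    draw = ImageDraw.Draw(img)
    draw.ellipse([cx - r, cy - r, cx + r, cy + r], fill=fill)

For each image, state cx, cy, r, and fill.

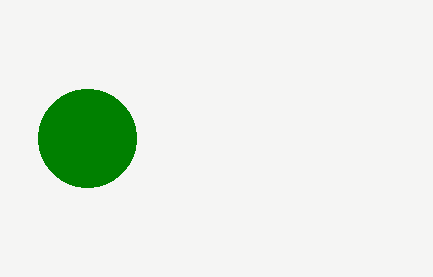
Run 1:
cx = 87
cy = 138
r = 49
fill = 'green'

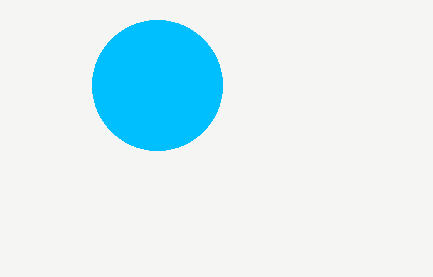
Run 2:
cx = 157; cy = 85; r = 65; fill = 'deepskyblue'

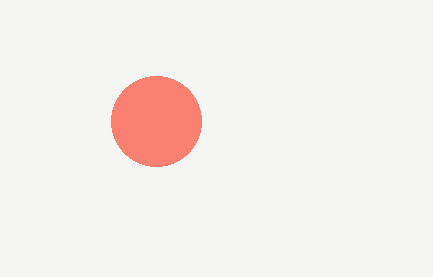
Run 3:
cx = 156, cy = 121, r = 45, fill = 'salmon'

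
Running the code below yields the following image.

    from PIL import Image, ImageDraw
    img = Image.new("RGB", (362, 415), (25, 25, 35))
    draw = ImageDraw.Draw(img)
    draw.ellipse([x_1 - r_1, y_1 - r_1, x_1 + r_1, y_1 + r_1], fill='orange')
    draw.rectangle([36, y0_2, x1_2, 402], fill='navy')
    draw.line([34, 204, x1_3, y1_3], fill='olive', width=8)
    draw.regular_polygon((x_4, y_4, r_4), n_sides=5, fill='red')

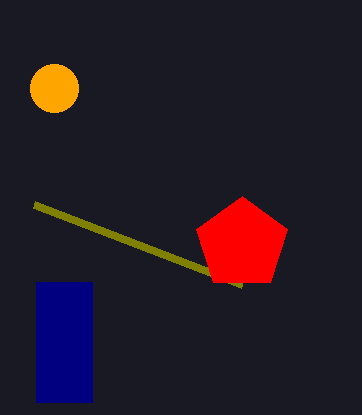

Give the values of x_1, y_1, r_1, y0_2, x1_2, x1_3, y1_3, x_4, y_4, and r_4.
x_1 = 54
y_1 = 88
r_1 = 24
y0_2 = 282
x1_2 = 92
x1_3 = 242
y1_3 = 284
x_4 = 242
y_4 = 244
r_4 = 48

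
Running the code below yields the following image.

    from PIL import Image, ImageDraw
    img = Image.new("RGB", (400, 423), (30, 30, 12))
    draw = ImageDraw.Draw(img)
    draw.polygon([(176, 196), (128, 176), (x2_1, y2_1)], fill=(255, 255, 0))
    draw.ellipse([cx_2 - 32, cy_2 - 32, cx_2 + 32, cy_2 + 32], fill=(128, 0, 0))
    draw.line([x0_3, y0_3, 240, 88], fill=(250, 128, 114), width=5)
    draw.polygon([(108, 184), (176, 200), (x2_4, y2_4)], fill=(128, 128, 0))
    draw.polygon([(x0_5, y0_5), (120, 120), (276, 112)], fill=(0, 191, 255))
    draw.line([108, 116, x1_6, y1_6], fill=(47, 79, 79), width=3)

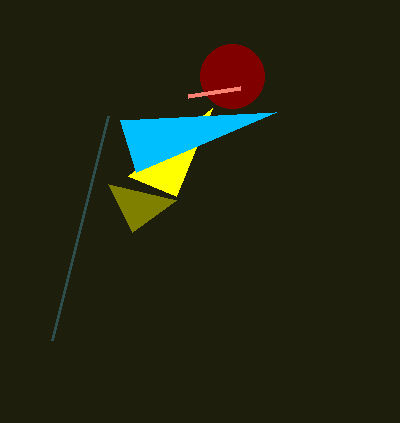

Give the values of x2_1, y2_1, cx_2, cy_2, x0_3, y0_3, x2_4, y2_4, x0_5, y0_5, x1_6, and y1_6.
x2_1 = 212, y2_1 = 108, cx_2 = 232, cy_2 = 76, x0_3 = 188, y0_3 = 96, x2_4 = 132, y2_4 = 232, x0_5 = 136, y0_5 = 172, x1_6 = 52, y1_6 = 340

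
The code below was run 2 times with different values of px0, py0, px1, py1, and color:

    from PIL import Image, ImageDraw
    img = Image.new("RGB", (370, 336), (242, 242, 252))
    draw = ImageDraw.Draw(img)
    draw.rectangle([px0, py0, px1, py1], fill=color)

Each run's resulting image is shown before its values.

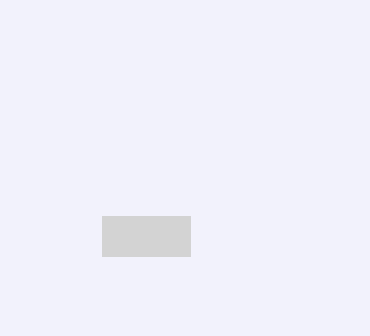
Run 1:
px0 = 102; py0 = 216; px1 = 190; py1 = 256; color = 'lightgray'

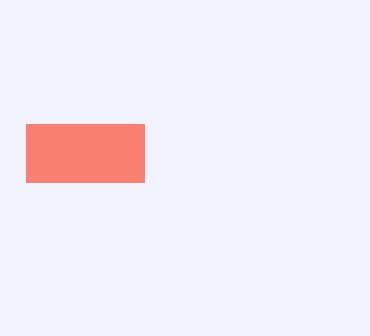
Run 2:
px0 = 26, py0 = 124, px1 = 144, py1 = 182, color = 'salmon'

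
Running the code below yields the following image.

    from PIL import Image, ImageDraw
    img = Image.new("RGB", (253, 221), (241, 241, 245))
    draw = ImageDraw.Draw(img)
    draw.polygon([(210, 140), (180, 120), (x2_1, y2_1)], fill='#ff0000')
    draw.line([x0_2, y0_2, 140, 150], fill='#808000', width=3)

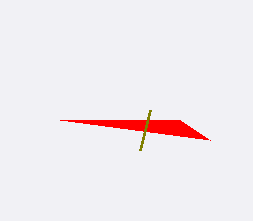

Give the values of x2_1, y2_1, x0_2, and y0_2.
x2_1 = 60
y2_1 = 120
x0_2 = 150
y0_2 = 110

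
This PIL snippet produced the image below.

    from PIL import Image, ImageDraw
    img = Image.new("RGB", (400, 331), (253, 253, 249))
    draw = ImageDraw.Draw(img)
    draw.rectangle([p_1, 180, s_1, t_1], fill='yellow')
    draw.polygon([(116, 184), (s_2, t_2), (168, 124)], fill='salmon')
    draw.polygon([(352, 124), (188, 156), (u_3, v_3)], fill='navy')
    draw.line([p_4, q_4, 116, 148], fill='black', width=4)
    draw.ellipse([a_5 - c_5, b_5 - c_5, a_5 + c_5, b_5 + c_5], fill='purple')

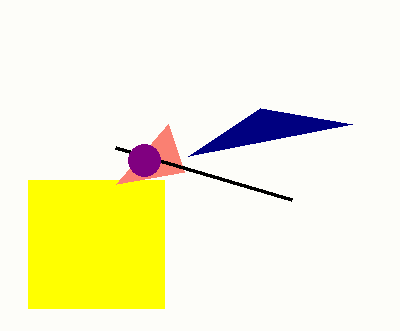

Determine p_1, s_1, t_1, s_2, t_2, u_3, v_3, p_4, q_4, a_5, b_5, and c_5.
p_1 = 28
s_1 = 164
t_1 = 308
s_2 = 184
t_2 = 172
u_3 = 260
v_3 = 108
p_4 = 292
q_4 = 200
a_5 = 144
b_5 = 160
c_5 = 16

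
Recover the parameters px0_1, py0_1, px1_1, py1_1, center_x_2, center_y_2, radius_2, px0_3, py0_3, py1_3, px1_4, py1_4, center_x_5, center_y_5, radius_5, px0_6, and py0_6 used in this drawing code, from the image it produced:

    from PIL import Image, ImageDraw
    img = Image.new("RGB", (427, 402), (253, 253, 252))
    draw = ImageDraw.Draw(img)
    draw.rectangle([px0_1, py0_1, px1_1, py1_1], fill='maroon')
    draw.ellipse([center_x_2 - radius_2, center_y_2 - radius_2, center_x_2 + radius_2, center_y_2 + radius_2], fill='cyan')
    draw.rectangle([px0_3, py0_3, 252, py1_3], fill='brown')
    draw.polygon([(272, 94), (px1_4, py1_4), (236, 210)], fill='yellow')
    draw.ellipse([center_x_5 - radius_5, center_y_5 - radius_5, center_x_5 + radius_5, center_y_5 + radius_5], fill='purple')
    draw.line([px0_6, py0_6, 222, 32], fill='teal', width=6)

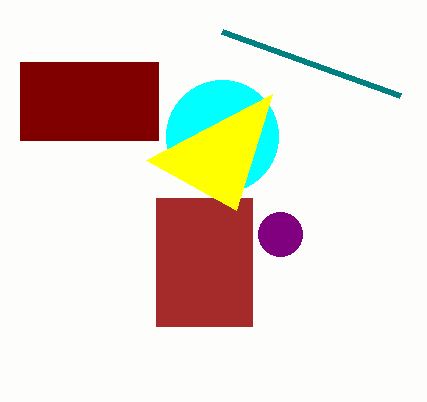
px0_1 = 20; py0_1 = 62; px1_1 = 158; py1_1 = 140; center_x_2 = 222; center_y_2 = 136; radius_2 = 56; px0_3 = 156; py0_3 = 198; py1_3 = 326; px1_4 = 146; py1_4 = 160; center_x_5 = 280; center_y_5 = 234; radius_5 = 22; px0_6 = 400; py0_6 = 96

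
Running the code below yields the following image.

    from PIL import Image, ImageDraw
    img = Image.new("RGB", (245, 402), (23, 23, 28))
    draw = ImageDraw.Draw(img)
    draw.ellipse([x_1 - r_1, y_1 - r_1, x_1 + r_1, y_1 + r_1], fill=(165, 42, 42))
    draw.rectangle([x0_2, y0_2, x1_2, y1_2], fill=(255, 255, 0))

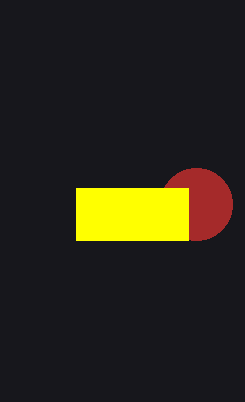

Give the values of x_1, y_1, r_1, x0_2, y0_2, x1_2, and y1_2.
x_1 = 196, y_1 = 204, r_1 = 36, x0_2 = 76, y0_2 = 188, x1_2 = 188, y1_2 = 240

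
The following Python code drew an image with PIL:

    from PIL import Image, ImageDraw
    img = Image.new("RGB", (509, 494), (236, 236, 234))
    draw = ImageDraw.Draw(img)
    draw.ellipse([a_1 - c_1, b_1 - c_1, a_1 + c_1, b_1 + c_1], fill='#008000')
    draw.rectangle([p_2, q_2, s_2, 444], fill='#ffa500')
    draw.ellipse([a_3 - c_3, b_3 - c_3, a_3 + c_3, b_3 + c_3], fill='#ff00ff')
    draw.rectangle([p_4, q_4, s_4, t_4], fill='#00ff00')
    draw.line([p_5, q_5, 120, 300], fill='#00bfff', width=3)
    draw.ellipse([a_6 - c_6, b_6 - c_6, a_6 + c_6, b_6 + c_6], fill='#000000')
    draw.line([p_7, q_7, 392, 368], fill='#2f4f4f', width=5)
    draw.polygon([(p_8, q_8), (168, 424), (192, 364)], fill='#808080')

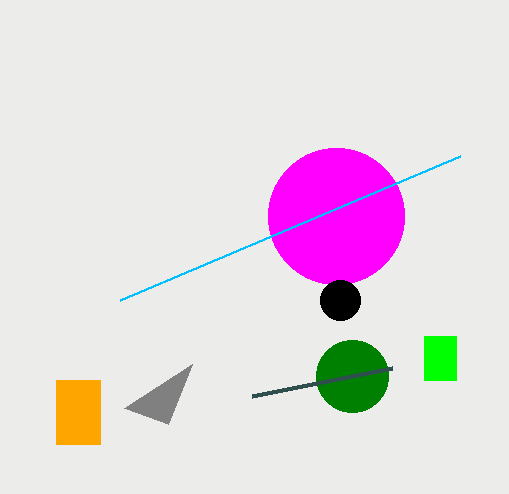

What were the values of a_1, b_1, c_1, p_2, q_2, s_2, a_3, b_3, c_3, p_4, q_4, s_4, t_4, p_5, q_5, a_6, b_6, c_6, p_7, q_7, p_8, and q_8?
a_1 = 352
b_1 = 376
c_1 = 36
p_2 = 56
q_2 = 380
s_2 = 100
a_3 = 336
b_3 = 216
c_3 = 68
p_4 = 424
q_4 = 336
s_4 = 456
t_4 = 380
p_5 = 460
q_5 = 156
a_6 = 340
b_6 = 300
c_6 = 20
p_7 = 252
q_7 = 396
p_8 = 124
q_8 = 408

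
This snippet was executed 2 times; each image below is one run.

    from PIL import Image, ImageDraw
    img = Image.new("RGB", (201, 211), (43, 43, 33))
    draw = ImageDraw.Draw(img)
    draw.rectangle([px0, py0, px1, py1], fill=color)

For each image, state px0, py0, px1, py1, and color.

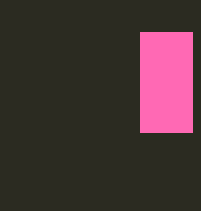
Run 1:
px0 = 140; py0 = 32; px1 = 192; py1 = 132; color = 'hotpink'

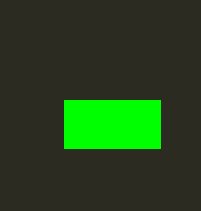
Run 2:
px0 = 64
py0 = 100
px1 = 160
py1 = 148
color = 'lime'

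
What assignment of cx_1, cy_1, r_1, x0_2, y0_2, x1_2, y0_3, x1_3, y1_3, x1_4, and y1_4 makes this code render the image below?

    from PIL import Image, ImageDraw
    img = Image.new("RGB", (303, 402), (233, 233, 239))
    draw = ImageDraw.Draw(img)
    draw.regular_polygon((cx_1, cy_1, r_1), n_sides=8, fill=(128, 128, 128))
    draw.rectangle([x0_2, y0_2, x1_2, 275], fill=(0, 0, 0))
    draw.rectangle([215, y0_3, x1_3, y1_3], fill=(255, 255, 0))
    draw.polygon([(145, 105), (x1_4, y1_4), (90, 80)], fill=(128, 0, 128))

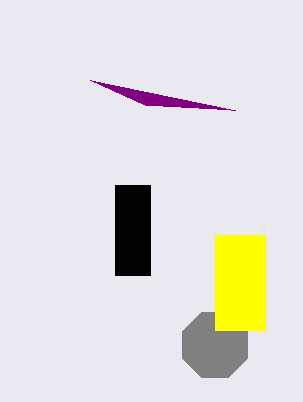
cx_1 = 215, cy_1 = 345, r_1 = 35, x0_2 = 115, y0_2 = 185, x1_2 = 150, y0_3 = 235, x1_3 = 265, y1_3 = 330, x1_4 = 235, y1_4 = 110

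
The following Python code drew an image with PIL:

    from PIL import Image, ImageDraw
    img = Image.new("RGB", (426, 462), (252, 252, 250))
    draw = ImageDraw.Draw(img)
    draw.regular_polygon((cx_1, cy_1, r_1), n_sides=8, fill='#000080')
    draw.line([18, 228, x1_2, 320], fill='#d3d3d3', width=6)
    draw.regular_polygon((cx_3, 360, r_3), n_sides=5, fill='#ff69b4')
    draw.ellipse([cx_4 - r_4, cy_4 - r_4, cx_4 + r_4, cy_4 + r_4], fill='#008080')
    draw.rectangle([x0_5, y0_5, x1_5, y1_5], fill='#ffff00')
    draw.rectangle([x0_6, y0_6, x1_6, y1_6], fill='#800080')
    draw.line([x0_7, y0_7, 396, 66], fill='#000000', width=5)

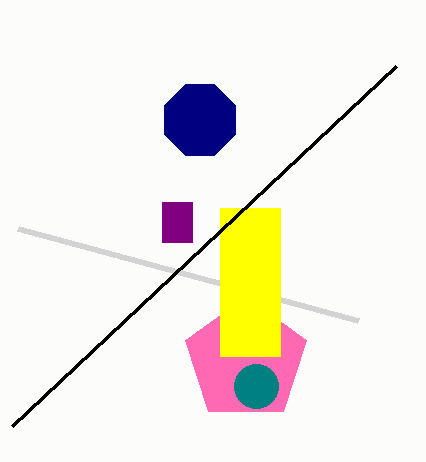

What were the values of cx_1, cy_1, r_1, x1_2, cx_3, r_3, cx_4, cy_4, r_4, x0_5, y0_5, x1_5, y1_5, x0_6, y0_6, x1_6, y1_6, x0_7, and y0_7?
cx_1 = 200, cy_1 = 120, r_1 = 38, x1_2 = 358, cx_3 = 246, r_3 = 64, cx_4 = 256, cy_4 = 386, r_4 = 22, x0_5 = 220, y0_5 = 208, x1_5 = 280, y1_5 = 356, x0_6 = 162, y0_6 = 202, x1_6 = 192, y1_6 = 242, x0_7 = 12, y0_7 = 426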